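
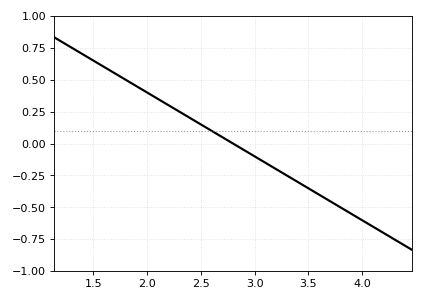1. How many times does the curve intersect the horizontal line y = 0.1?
1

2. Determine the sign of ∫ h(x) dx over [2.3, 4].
negative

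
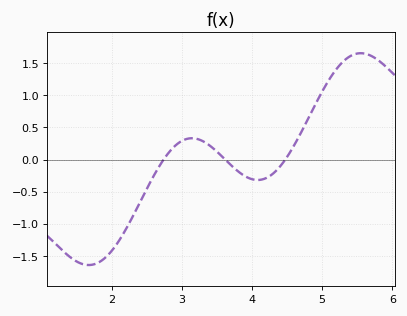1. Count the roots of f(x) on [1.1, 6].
3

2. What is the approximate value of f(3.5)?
0.1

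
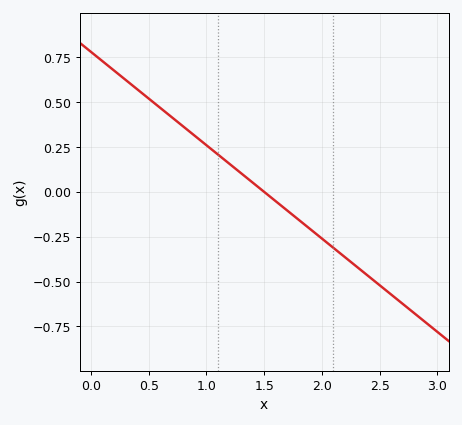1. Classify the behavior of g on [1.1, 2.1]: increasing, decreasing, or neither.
decreasing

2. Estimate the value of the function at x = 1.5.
0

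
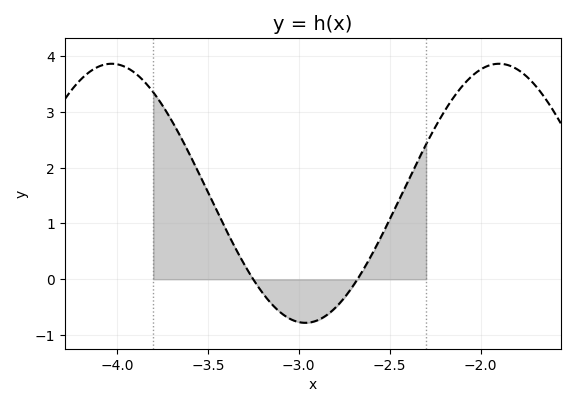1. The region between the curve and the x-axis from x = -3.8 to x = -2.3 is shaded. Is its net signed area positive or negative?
positive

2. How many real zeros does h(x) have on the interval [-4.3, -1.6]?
2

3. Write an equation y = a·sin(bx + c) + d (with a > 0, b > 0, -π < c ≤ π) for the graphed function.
y = 2.32sin(3x + 0.89) + 1.54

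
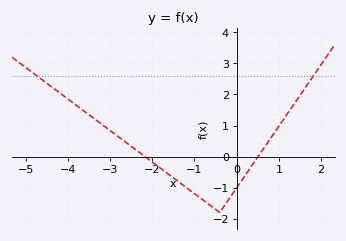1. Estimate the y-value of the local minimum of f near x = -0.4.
-1.8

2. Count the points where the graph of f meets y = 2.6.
2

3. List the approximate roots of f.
-2.17, 0.508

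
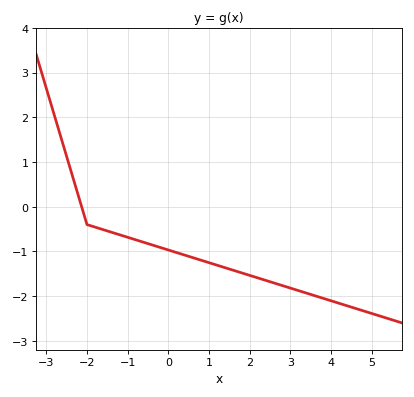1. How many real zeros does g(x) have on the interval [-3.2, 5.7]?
1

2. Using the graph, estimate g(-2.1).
-0.1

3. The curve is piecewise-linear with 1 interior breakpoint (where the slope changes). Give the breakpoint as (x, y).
(-2, -0.4)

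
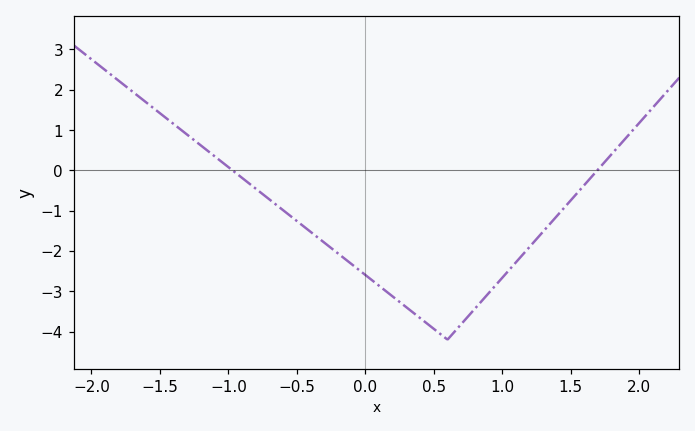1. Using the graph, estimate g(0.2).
-3.13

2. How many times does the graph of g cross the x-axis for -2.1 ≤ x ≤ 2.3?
2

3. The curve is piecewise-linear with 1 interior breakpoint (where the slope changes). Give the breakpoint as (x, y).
(0.6, -4.2)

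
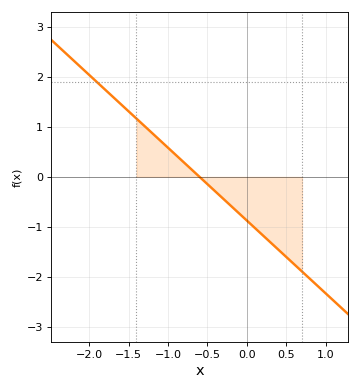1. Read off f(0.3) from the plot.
-1.31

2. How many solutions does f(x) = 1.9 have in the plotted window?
1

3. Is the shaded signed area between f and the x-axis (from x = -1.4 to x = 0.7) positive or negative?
negative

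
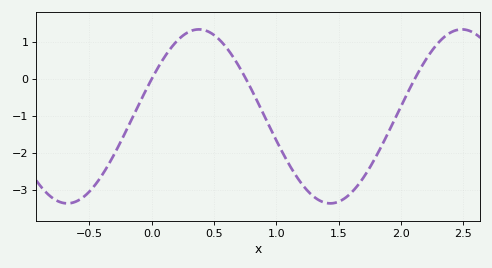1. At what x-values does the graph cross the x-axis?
0, 0.75, 2.1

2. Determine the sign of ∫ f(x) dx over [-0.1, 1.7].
negative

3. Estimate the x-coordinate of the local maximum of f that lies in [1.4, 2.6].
2.5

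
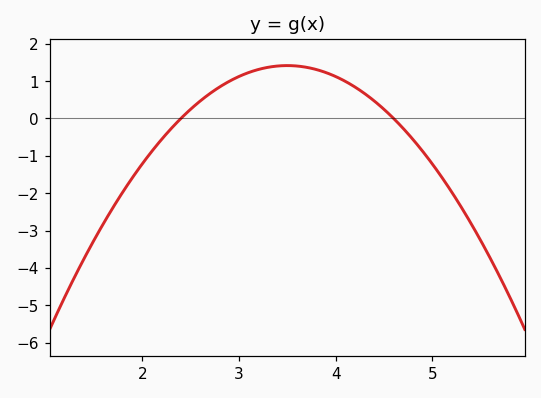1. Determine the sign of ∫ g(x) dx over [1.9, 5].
positive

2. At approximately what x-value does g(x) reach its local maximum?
3.5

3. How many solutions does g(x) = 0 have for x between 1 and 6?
2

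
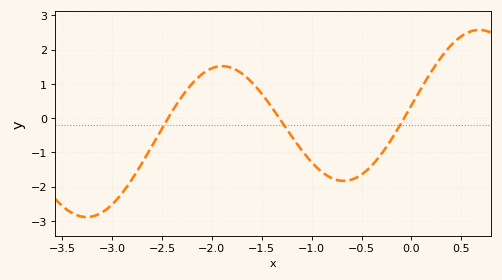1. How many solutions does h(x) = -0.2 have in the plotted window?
3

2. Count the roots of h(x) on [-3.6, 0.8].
3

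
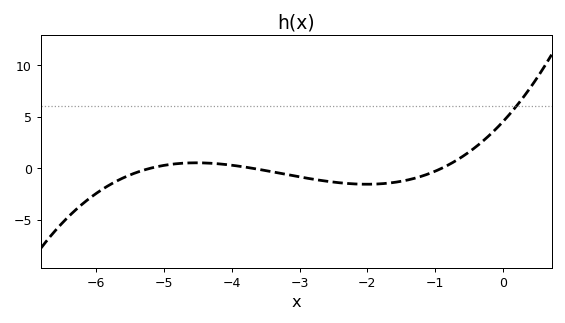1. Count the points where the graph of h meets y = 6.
1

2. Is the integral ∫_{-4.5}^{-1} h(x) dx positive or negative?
negative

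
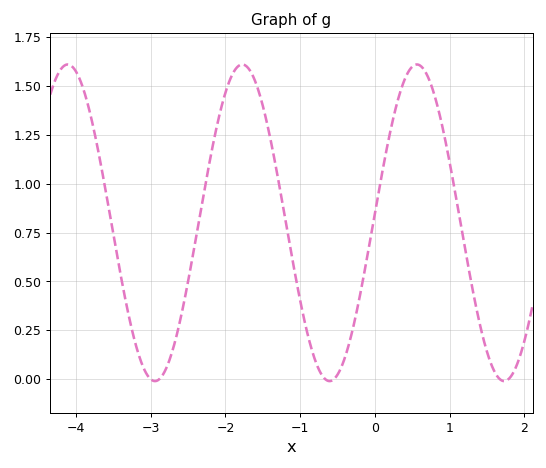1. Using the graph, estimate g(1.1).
0.9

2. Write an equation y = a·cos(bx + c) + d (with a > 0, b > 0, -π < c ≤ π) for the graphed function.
y = 0.81cos(2.7x - 1.5) + 0.8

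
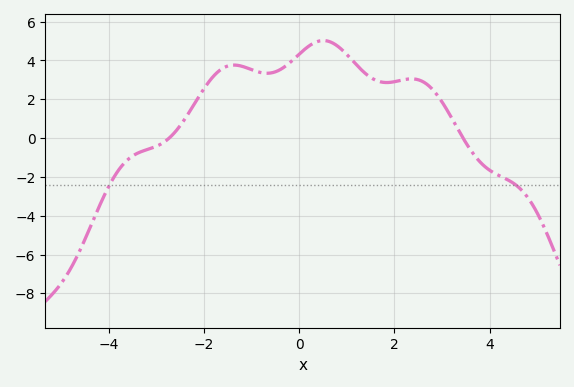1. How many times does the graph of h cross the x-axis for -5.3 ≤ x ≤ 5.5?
2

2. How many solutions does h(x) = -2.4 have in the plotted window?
2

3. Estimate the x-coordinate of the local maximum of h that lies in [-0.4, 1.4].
0.51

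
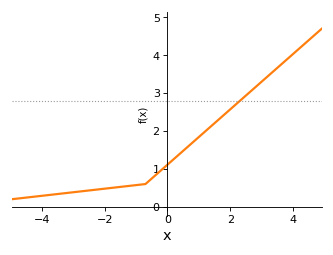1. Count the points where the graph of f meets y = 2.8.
1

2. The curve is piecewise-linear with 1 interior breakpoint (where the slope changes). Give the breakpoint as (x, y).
(-0.7, 0.6)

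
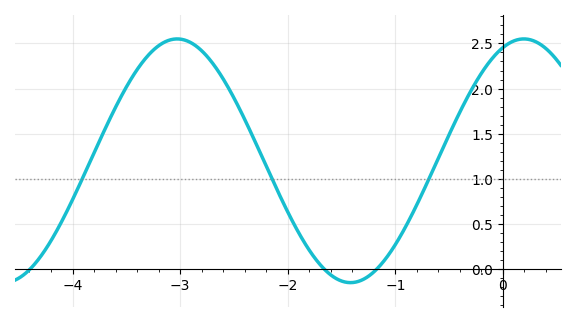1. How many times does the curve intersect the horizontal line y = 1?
3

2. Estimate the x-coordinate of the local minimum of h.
-1.42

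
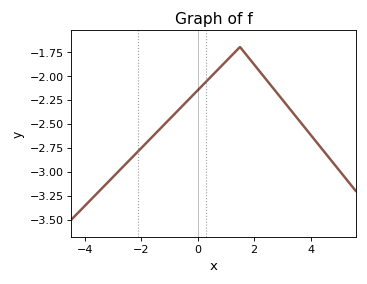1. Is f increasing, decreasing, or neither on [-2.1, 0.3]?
increasing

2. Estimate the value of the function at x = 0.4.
-2.03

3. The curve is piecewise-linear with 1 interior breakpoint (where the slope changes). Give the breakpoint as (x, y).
(1.5, -1.7)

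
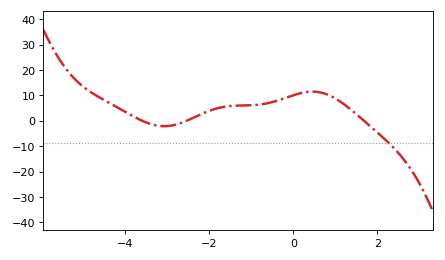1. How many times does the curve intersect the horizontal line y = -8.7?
1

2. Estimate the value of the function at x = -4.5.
8.11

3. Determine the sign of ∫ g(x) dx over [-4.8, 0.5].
positive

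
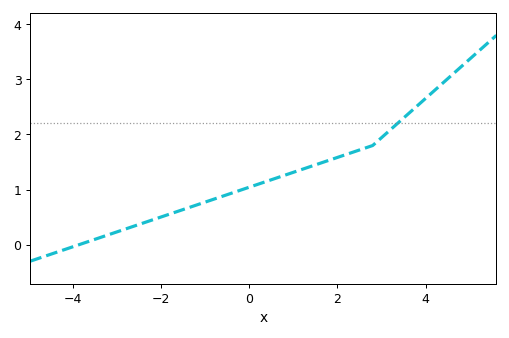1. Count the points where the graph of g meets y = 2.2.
1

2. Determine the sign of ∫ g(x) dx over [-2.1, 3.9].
positive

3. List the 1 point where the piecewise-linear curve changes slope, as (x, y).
(2.8, 1.8)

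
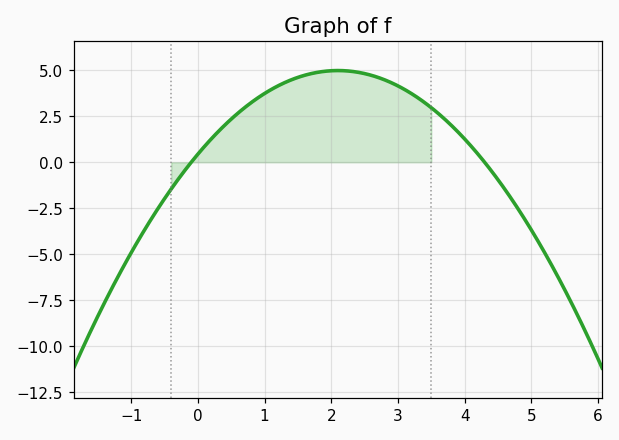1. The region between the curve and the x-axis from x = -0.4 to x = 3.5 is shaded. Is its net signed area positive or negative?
positive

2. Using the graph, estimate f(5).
-3.6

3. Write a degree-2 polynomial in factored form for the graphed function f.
y = -1.03(x + 0.1)(x - 4.3)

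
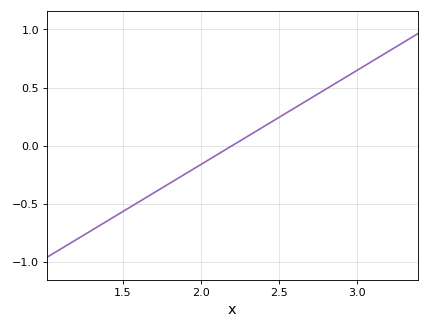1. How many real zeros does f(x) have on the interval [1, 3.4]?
1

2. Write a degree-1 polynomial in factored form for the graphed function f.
y = 0.81(x - 2.2)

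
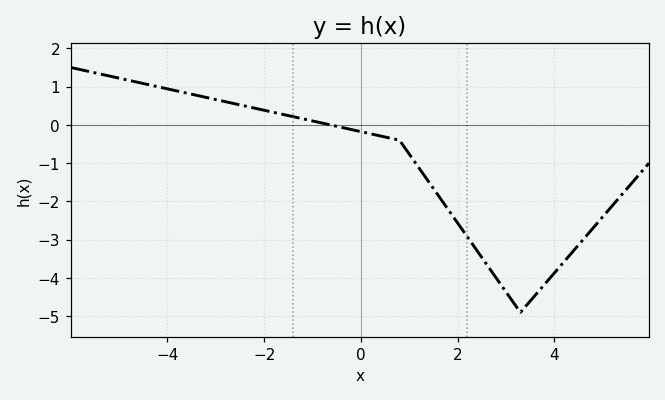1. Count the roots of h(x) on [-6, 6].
1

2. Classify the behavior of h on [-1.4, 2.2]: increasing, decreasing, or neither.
decreasing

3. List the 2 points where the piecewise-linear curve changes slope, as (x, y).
(0.8, -0.4); (3.3, -4.9)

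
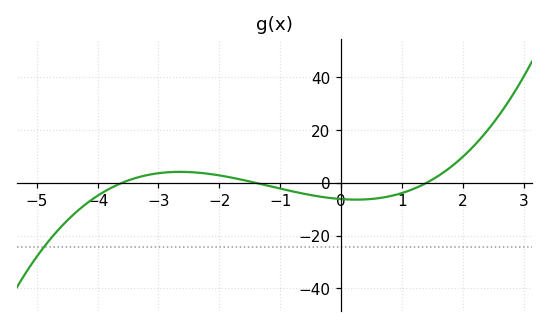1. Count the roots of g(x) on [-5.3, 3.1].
3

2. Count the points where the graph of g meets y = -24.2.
1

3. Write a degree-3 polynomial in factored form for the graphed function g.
y = 0.87(x + 3.6)(x + 1.4)(x - 1.4)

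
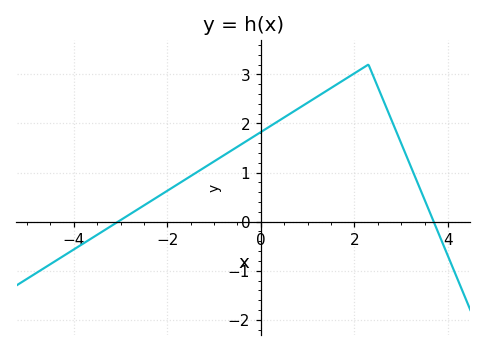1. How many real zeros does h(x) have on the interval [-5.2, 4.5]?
2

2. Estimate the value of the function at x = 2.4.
3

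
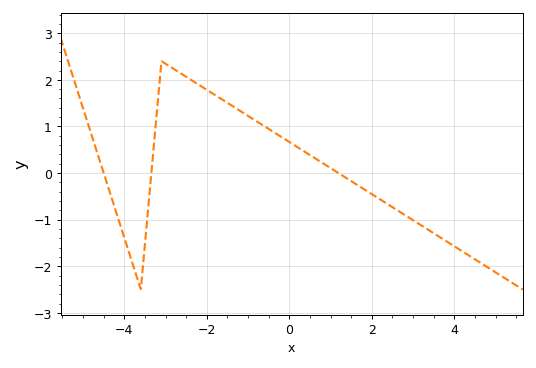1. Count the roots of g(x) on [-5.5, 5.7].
3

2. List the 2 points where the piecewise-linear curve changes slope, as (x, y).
(-3.6, -2.5); (-3.1, 2.4)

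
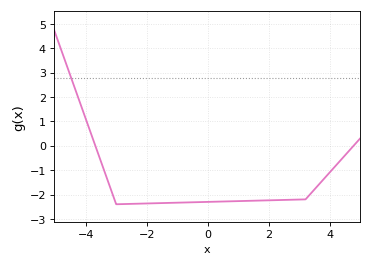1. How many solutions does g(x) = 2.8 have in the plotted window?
1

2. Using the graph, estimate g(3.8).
-1.36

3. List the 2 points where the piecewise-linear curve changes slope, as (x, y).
(-3, -2.4); (3.2, -2.2)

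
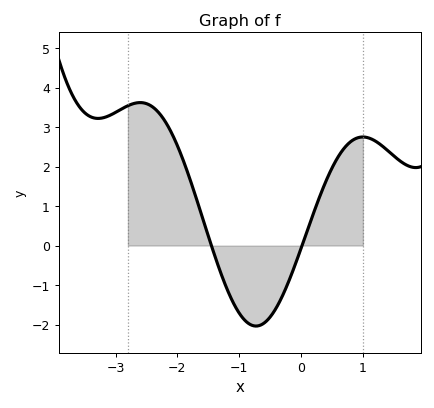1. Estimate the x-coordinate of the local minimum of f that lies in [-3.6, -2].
-3.3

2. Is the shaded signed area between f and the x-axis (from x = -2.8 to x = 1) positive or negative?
positive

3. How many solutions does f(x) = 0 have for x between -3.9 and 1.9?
2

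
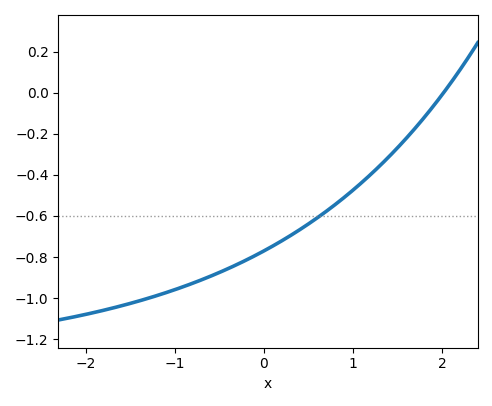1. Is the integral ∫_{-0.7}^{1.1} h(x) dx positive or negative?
negative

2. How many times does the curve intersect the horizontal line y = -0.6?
1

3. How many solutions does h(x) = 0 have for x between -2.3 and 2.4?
1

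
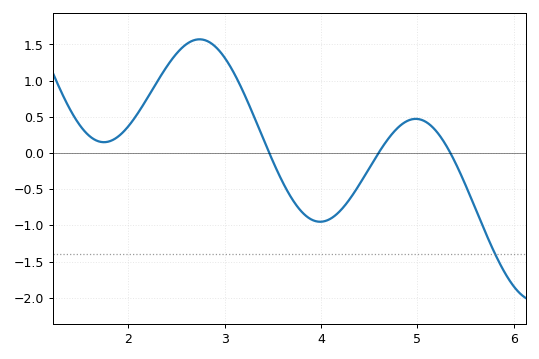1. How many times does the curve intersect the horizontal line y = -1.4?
1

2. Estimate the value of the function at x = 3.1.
1.1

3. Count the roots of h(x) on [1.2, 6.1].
3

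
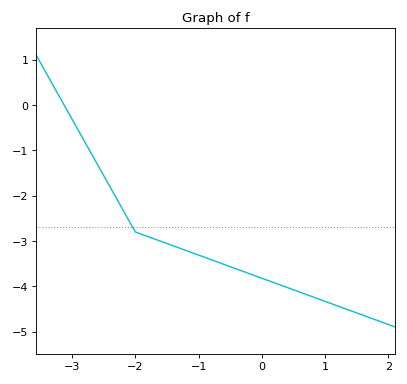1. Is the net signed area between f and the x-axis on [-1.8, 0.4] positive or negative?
negative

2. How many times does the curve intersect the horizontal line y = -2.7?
1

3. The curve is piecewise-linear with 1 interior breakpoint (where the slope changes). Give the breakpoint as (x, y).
(-2, -2.8)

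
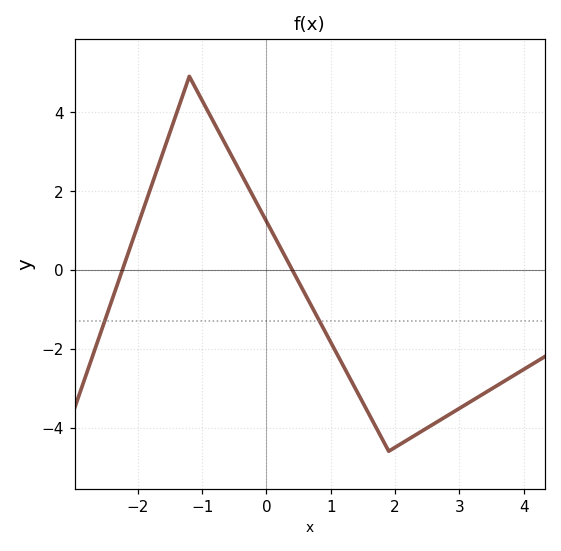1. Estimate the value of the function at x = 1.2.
-2.4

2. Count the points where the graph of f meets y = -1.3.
2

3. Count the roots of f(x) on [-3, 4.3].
2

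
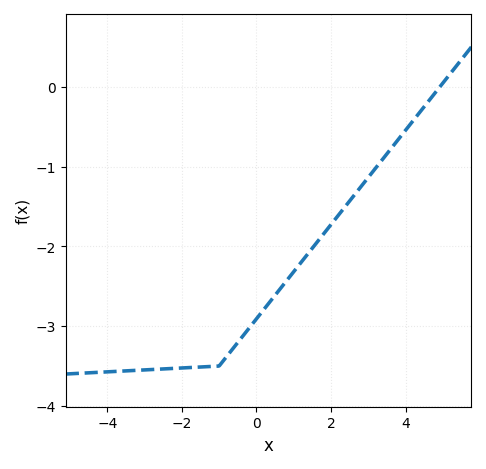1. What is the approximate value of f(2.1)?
-1.7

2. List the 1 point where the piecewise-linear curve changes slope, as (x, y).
(-1, -3.5)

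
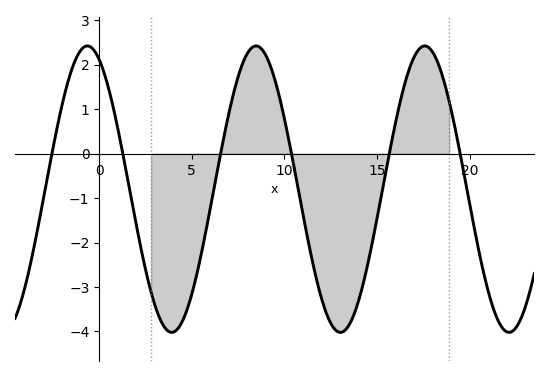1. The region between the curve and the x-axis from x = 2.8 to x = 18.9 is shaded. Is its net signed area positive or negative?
negative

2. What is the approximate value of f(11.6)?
-2.6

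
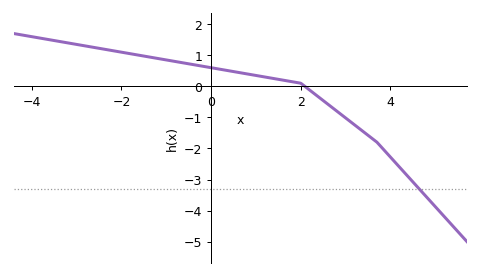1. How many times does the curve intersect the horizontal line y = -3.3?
1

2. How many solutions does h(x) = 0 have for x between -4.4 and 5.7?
1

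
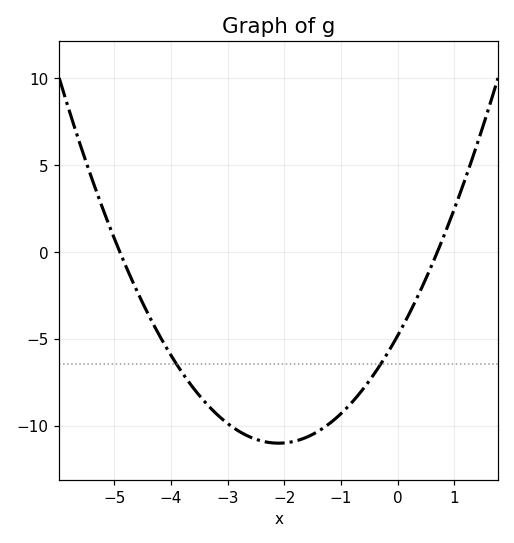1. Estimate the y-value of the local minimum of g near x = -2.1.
-11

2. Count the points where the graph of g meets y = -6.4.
2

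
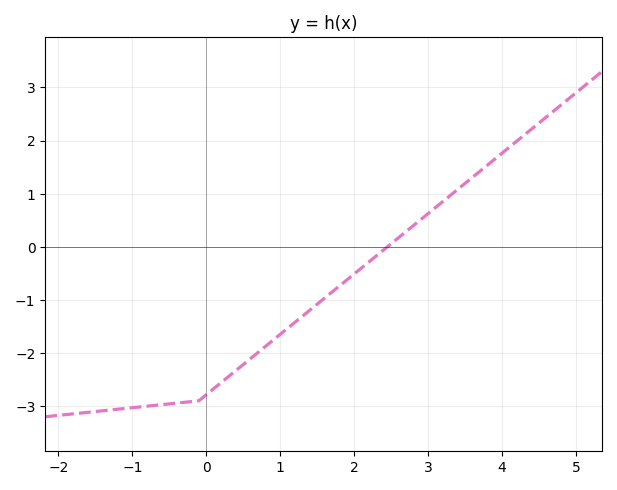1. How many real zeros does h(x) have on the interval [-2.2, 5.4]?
1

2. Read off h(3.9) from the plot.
1.6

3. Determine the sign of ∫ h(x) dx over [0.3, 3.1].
negative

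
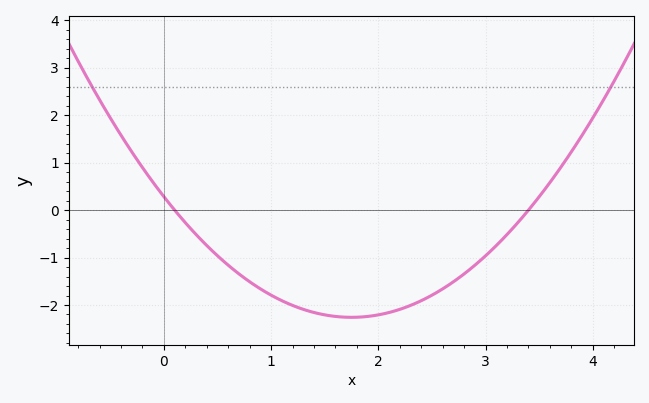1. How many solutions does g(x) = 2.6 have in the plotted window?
2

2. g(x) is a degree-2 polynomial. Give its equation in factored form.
y = 0.83(x - 0.1)(x - 3.4)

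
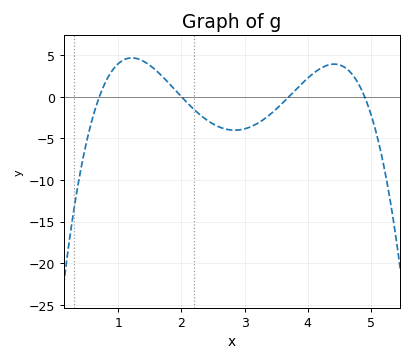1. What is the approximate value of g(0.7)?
0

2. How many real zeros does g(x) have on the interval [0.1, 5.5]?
4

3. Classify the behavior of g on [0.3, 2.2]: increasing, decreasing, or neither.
neither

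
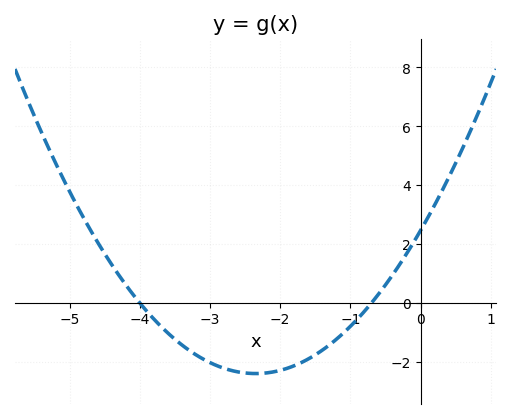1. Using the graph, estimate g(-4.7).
2.46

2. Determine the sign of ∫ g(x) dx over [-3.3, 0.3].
negative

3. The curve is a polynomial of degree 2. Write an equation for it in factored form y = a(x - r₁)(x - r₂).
y = 0.88(x + 4)(x + 0.7)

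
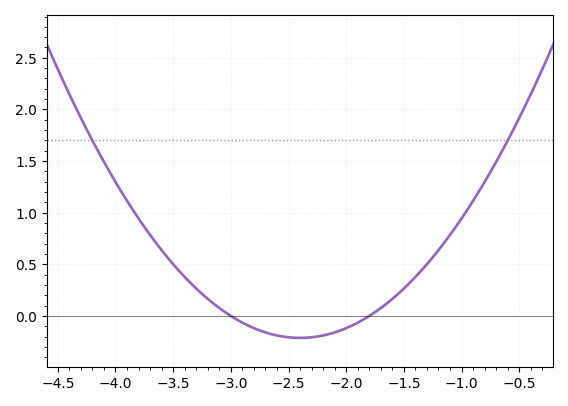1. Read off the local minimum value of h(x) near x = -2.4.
-0.212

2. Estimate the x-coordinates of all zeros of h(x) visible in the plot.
-3, -1.8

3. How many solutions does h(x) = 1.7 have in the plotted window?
2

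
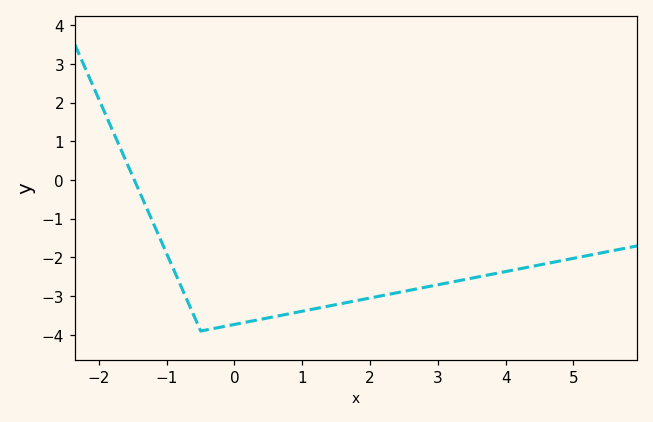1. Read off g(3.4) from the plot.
-2.57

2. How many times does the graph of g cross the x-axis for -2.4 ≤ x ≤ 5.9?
1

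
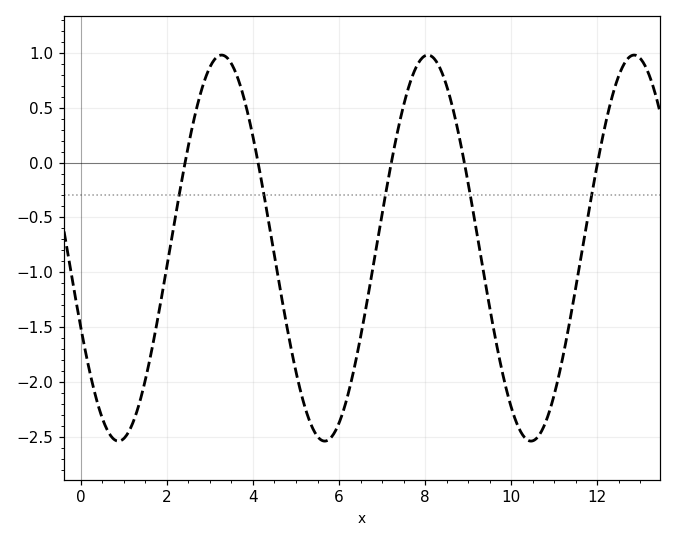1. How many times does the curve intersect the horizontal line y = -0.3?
5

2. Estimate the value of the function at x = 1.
-2.52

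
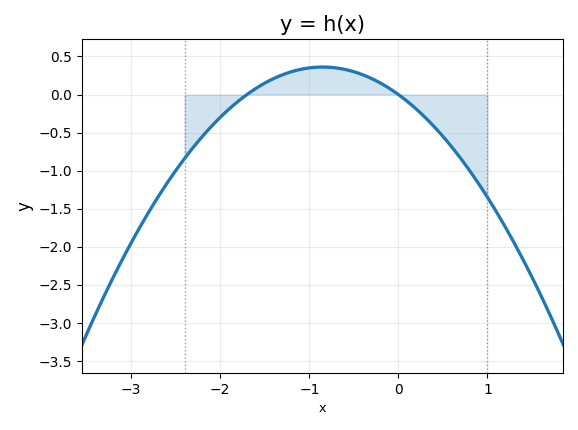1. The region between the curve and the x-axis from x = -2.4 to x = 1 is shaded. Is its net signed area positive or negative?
negative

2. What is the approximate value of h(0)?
0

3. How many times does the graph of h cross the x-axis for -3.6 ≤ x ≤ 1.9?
2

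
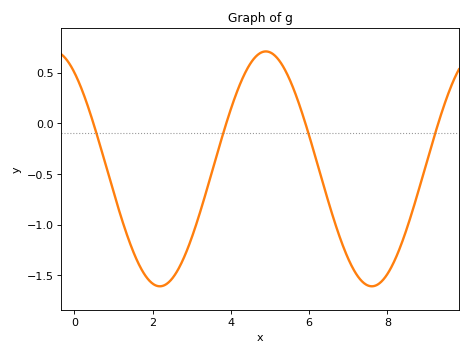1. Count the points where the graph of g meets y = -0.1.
4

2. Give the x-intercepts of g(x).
0.486, 3.88, 5.9, 9.3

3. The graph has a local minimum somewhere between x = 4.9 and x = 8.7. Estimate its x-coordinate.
7.6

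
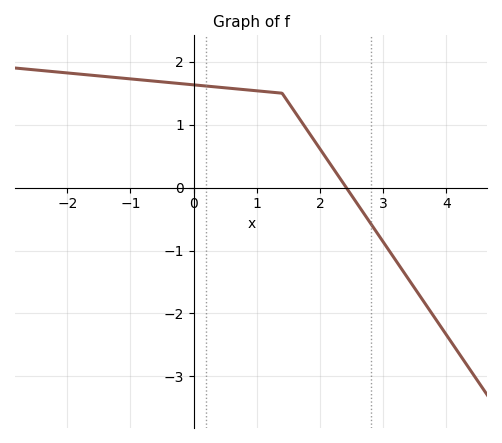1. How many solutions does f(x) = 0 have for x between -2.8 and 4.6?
1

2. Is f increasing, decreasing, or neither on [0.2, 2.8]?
decreasing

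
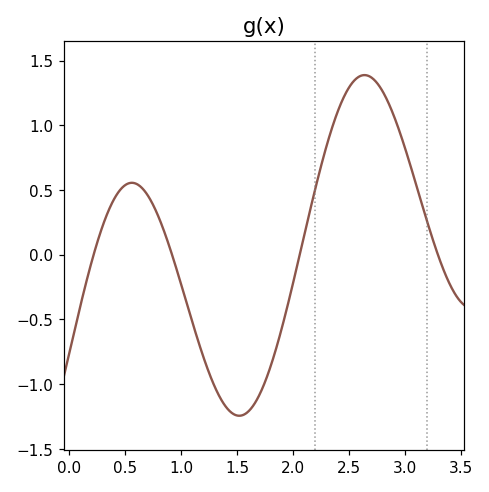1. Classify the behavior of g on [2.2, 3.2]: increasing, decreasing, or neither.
neither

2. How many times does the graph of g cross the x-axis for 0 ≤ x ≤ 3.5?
4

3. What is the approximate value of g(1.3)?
-1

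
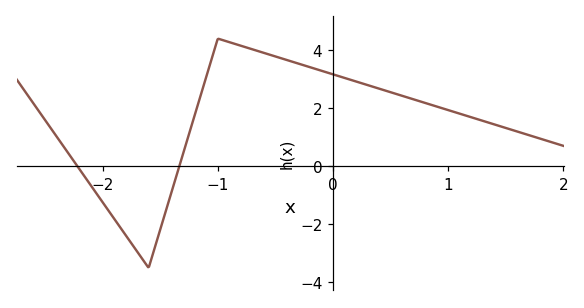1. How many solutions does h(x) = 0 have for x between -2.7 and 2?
2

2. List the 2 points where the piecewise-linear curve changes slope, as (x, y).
(-1.6, -3.5); (-1, 4.4)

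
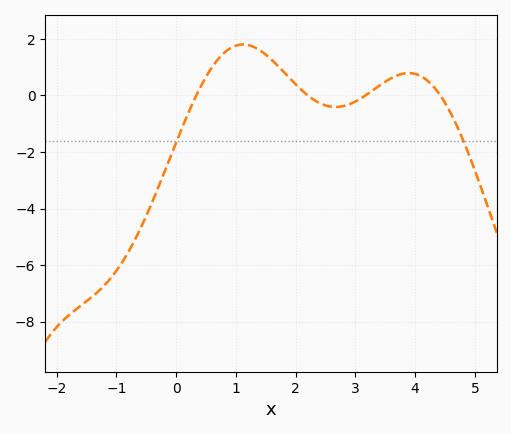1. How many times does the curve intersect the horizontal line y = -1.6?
2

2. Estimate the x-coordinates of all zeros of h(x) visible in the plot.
0.4, 2.2, 3.2, 4.4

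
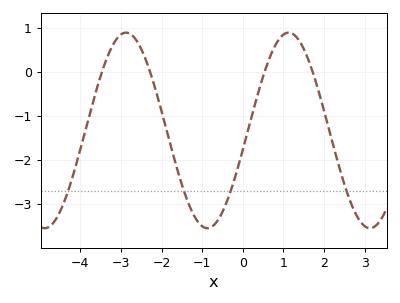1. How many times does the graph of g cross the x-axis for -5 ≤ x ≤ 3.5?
4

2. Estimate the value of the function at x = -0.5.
-3.18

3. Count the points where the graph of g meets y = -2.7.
4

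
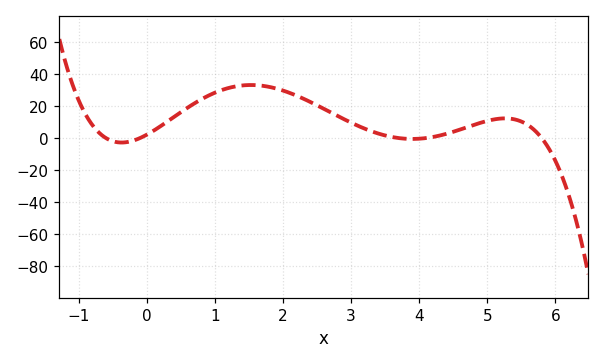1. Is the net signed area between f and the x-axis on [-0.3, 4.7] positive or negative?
positive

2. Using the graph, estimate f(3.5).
1.63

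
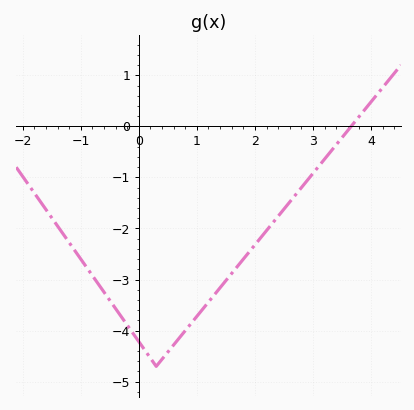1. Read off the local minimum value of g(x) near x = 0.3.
-4.7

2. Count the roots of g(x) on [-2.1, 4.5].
1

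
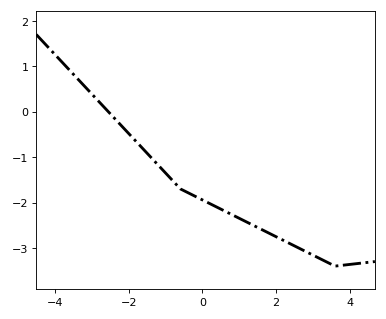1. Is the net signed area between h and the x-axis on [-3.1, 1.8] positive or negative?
negative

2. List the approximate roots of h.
-2.56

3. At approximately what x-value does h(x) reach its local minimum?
3.6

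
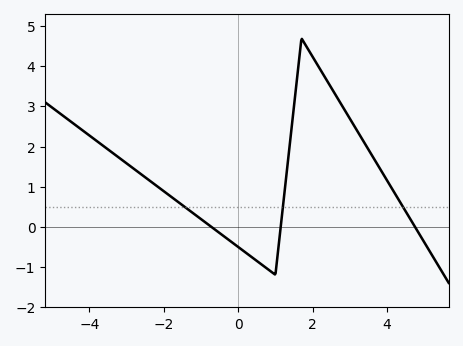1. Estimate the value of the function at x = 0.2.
-0.6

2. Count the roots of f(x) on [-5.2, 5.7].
3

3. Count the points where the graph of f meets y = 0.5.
3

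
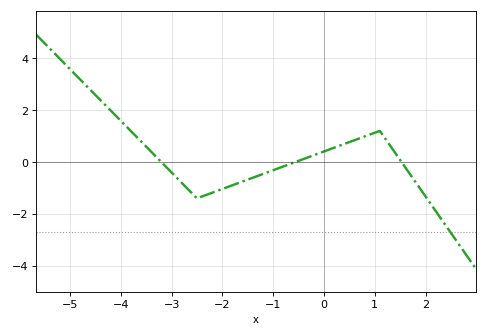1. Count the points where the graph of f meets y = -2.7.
1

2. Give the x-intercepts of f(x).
-3.2, -0.6, 1.6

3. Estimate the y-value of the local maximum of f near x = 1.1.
1.2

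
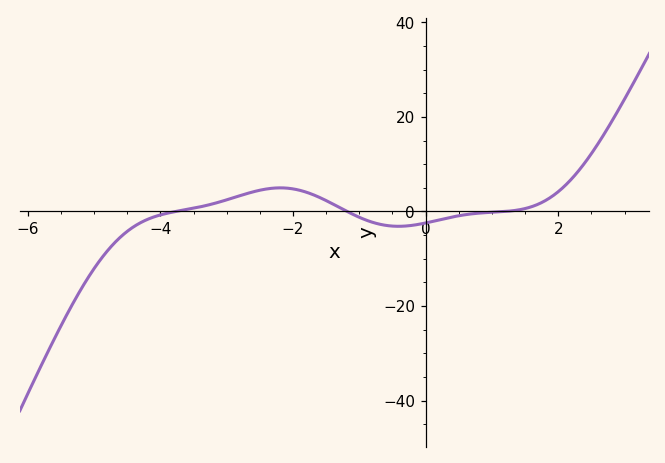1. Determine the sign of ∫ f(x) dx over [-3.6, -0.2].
positive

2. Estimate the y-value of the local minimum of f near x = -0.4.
-3.14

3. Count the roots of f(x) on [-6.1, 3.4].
3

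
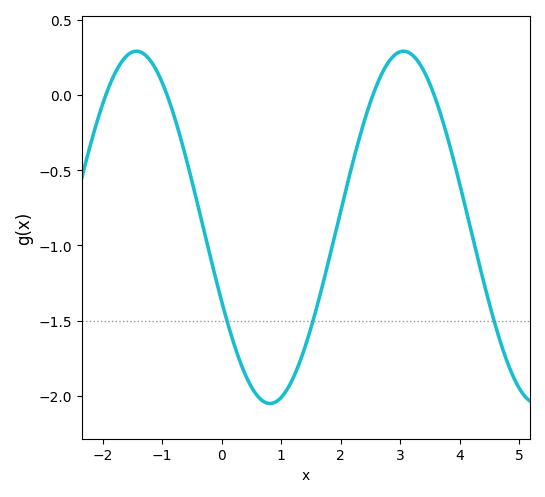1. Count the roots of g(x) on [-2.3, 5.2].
4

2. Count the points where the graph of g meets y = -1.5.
3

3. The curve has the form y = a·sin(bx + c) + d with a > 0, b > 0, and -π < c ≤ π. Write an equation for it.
y = 1.17sin(1.4x - 2.7) - 0.88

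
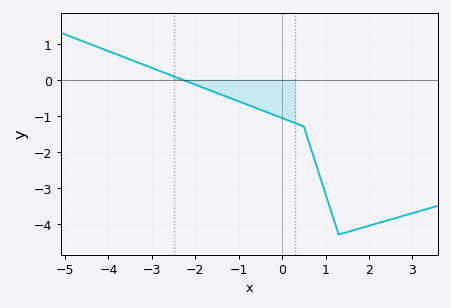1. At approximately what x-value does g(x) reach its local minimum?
1.3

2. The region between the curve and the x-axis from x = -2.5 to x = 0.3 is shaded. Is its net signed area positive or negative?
negative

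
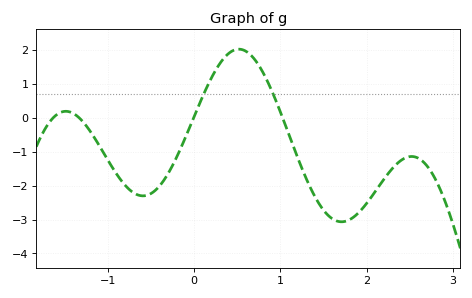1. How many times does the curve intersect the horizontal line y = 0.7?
2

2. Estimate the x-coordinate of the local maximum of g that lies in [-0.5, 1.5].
0.5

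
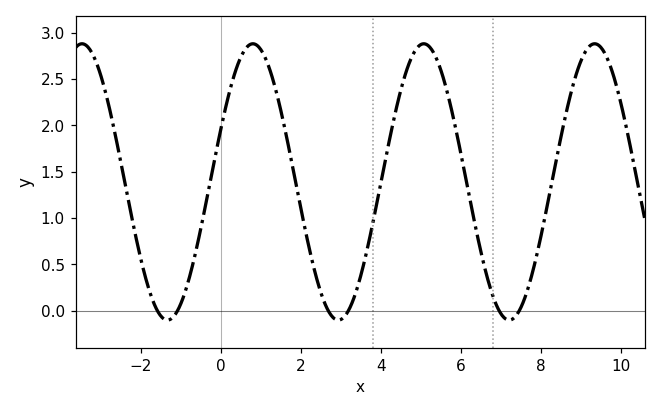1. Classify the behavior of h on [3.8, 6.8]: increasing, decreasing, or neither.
neither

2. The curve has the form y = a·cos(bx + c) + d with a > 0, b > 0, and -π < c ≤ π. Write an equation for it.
y = 1.49cos(1.47x - 1.18) + 1.39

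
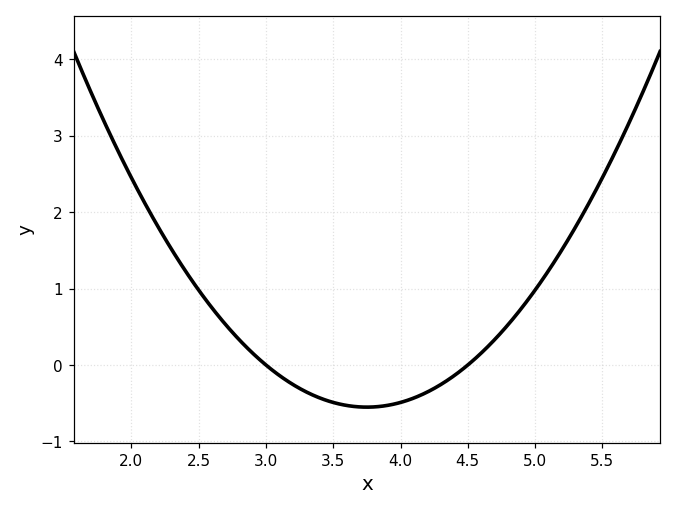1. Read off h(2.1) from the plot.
2.1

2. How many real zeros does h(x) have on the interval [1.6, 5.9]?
2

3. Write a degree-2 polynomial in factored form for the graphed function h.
y = 0.98(x - 3)(x - 4.5)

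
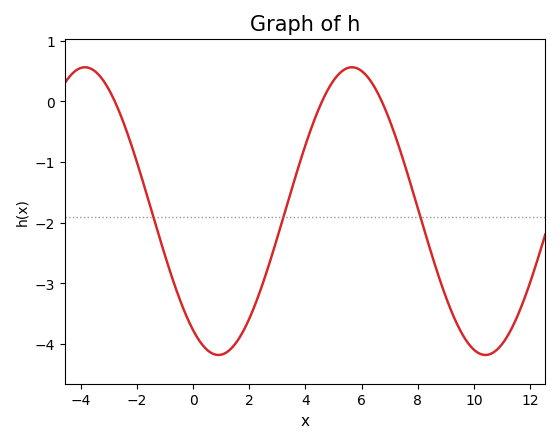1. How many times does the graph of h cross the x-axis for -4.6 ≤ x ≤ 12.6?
3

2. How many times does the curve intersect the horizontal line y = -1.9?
3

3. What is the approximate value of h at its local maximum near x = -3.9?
0.6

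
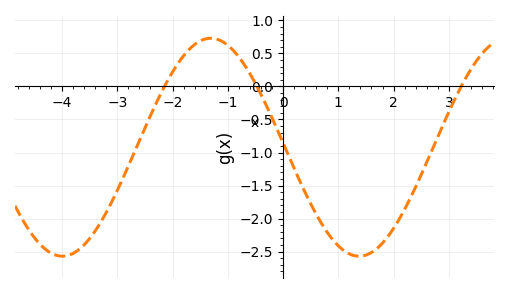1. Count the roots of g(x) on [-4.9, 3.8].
3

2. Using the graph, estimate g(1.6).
-2.51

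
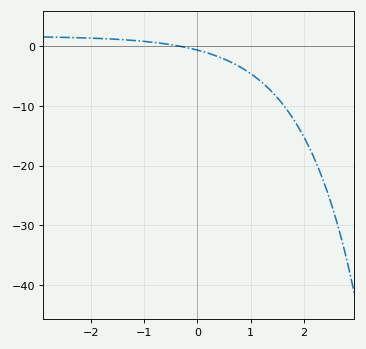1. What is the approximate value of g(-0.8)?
1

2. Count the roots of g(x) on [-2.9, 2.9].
1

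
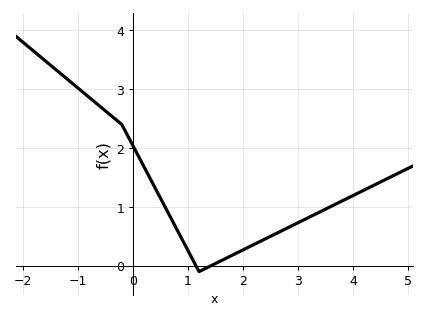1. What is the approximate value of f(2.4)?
0.455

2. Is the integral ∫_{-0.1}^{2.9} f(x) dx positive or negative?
positive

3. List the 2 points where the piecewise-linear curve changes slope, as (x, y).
(-0.2, 2.4); (1.2, -0.1)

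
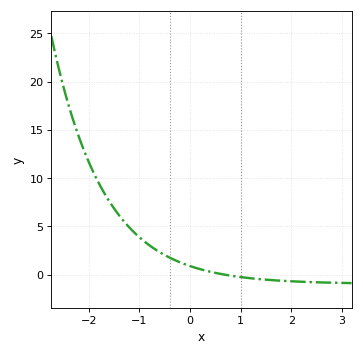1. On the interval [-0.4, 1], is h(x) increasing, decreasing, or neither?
decreasing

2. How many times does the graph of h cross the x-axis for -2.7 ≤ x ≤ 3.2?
1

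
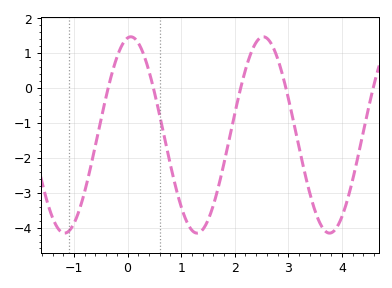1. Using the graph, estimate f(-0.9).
-3.49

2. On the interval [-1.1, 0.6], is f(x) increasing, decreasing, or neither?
neither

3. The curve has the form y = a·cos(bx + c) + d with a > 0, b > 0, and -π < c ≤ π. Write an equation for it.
y = 2.81cos(2.54x - 0.15) - 1.35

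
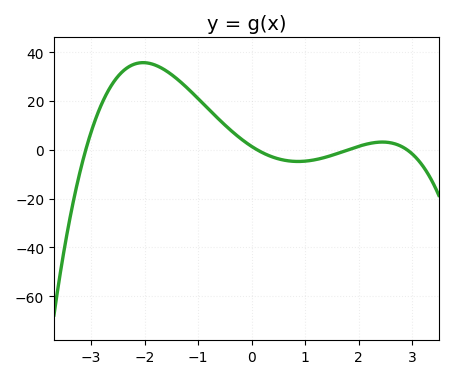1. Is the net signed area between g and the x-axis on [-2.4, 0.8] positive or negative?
positive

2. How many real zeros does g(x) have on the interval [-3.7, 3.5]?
4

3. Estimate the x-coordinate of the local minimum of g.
0.9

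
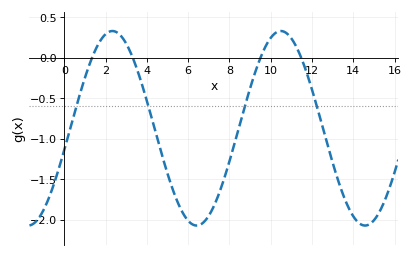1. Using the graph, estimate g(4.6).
-1.08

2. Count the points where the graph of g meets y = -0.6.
4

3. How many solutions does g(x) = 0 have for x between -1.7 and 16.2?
4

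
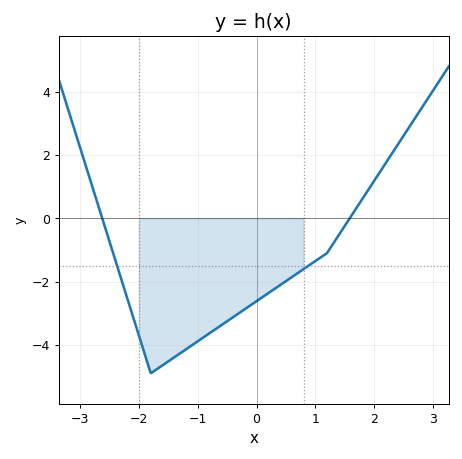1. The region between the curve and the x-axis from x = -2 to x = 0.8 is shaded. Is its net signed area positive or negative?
negative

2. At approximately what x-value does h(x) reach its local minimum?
-1.8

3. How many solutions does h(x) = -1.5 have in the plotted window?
2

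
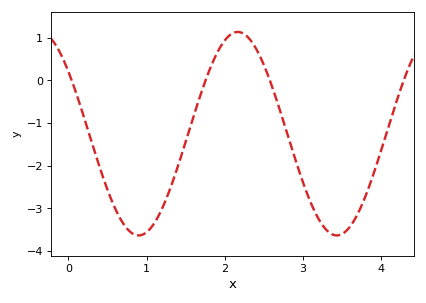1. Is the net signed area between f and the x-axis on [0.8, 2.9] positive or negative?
negative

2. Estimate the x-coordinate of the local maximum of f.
2.17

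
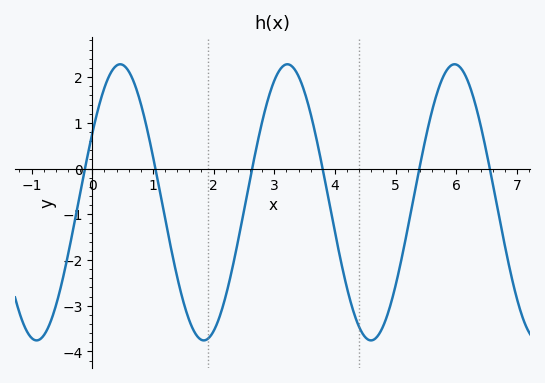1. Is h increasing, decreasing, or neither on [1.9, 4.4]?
neither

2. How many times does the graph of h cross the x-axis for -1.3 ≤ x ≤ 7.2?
6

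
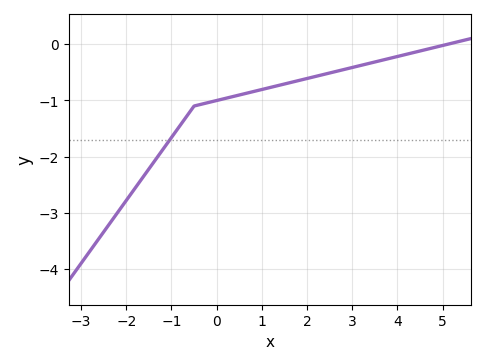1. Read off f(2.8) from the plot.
-0.455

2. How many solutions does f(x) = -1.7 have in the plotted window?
1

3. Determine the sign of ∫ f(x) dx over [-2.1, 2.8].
negative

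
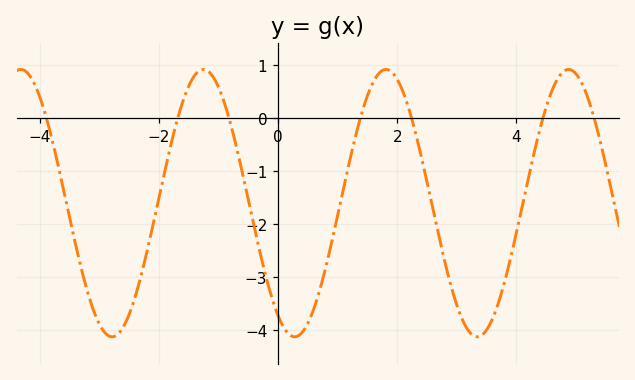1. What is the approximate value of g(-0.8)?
-0.1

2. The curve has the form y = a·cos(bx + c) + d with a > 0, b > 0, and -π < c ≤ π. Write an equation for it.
y = 2.52cos(2x + 2.6) - 1.6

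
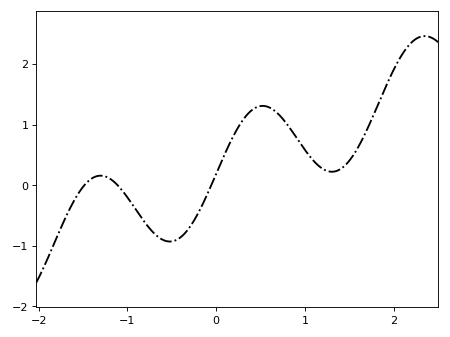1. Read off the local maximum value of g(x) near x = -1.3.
0.2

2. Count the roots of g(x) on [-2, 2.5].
3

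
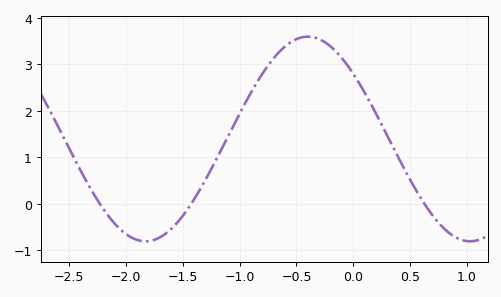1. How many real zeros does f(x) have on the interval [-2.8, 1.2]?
3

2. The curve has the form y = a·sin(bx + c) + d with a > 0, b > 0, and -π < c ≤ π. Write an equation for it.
y = 2.2sin(2.2x + 2.45) + 1.39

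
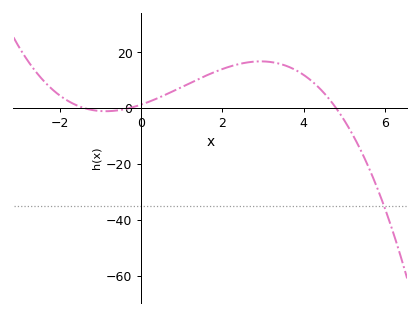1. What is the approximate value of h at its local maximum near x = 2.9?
16.7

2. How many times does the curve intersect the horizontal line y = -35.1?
1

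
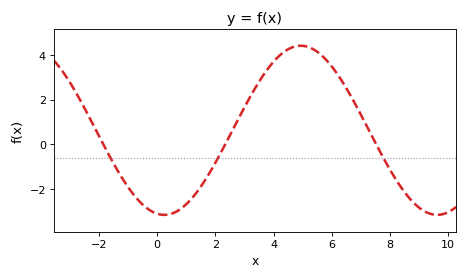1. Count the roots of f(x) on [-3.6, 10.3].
3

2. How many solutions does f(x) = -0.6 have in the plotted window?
3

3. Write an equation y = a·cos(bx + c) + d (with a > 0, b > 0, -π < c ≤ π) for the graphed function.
y = 3.77cos(0.67x + 3) + 0.63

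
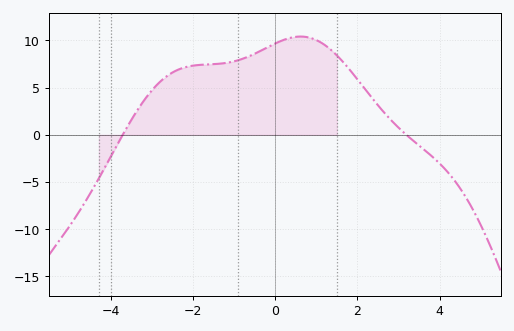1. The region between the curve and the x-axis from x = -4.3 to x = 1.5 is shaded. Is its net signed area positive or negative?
positive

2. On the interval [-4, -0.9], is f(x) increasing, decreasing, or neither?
increasing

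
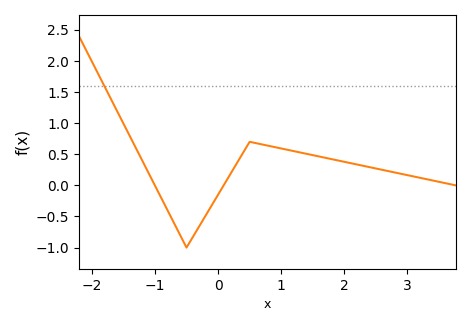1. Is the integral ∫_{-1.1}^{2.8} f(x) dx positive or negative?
positive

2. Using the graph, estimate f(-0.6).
-0.801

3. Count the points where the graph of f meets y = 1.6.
1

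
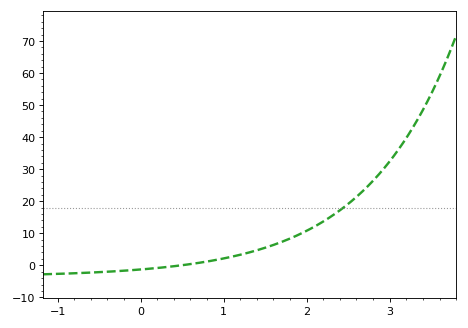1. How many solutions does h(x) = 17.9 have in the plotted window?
1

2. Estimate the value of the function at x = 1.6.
6.36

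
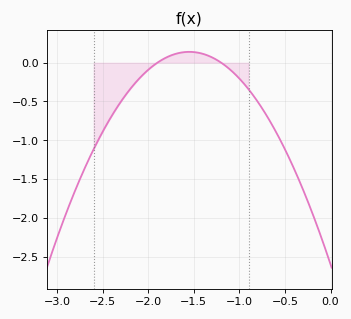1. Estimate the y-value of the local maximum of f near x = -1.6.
0.15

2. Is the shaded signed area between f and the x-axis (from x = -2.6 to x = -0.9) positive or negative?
negative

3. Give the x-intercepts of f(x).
-1.9, -1.2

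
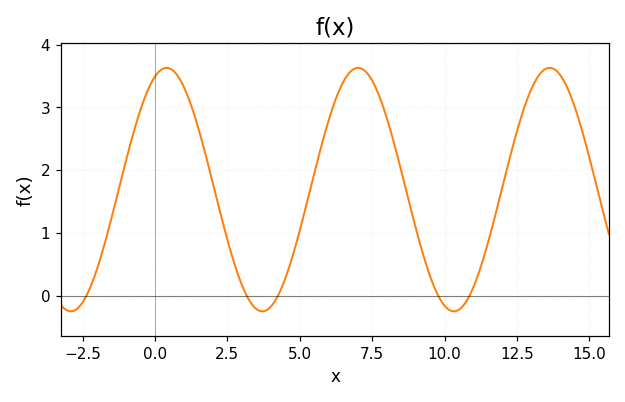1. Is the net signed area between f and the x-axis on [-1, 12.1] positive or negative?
positive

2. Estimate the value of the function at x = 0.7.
3.55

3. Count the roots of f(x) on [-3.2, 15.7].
5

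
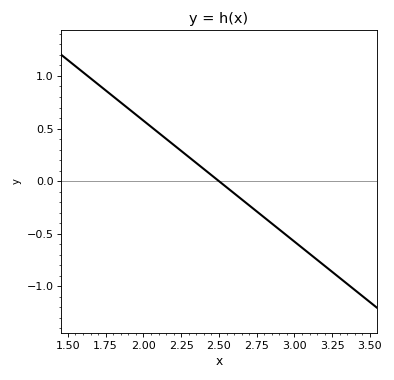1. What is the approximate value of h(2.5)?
0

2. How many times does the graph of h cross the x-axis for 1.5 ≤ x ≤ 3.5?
1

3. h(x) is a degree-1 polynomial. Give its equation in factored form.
y = -1.15(x - 2.5)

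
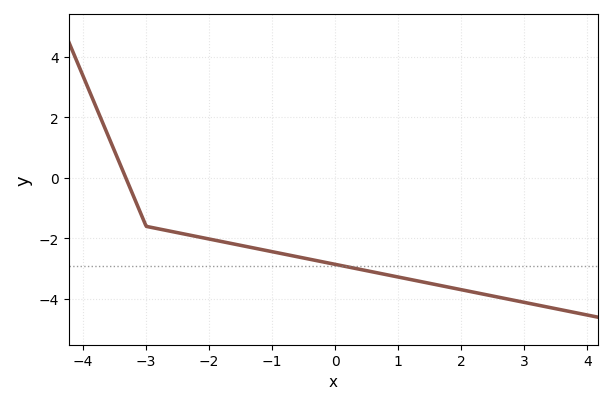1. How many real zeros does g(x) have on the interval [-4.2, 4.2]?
1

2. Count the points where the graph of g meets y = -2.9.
1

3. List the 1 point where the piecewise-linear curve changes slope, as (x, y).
(-3, -1.6)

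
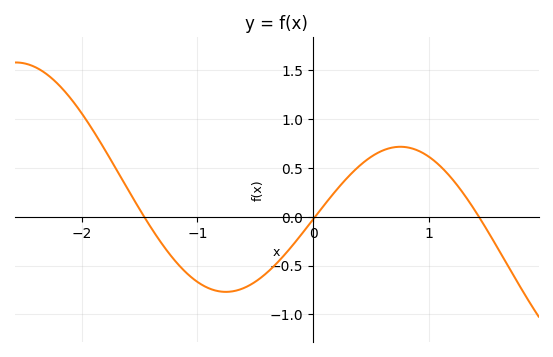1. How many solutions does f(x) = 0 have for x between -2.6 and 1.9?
3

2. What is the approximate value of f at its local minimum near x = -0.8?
-0.77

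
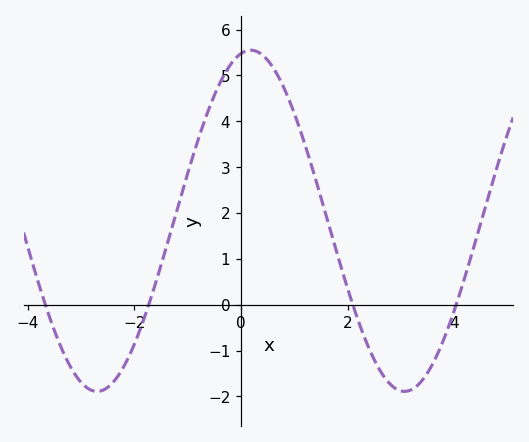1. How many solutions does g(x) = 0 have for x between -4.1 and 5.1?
4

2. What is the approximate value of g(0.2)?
5.55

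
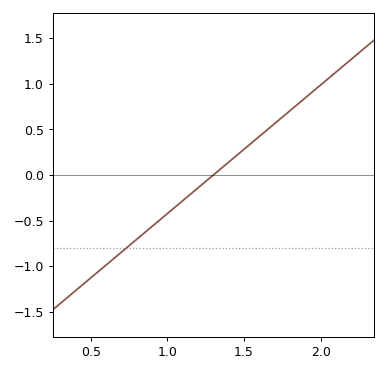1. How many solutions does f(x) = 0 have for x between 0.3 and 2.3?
1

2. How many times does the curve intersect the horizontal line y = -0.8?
1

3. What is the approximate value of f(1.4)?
0.15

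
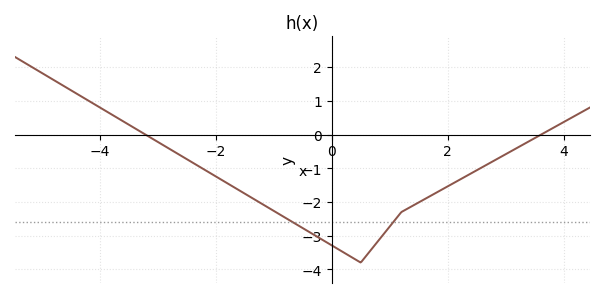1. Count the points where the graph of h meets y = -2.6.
2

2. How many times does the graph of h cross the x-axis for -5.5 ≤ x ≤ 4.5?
2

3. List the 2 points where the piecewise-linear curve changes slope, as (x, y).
(0.5, -3.8); (1.2, -2.3)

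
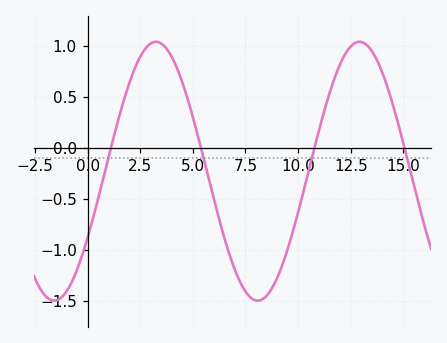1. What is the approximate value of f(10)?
-0.633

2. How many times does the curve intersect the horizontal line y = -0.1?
4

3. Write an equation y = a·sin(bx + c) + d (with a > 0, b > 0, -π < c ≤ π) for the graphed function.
y = 1.27sin(0.65x - 0.54) - 0.23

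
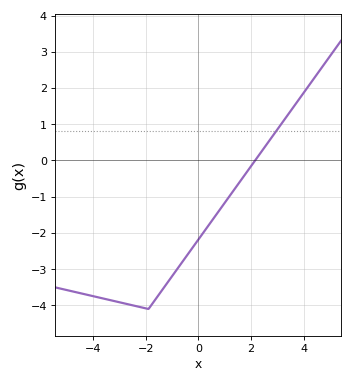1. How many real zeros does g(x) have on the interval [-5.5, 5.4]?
1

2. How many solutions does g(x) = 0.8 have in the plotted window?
1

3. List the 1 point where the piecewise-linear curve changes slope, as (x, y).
(-1.9, -4.1)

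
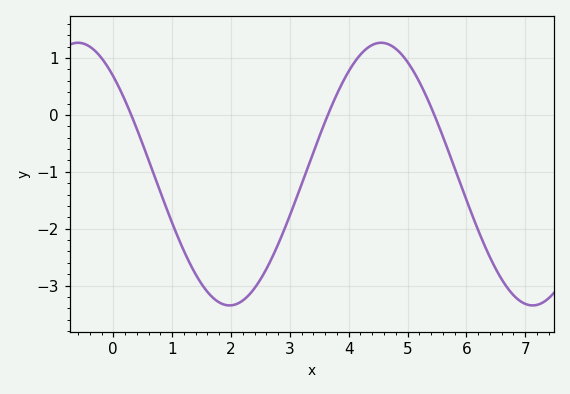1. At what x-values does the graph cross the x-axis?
0.4, 3.6, 5.4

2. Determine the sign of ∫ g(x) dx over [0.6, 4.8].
negative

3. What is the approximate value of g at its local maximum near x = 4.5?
1.3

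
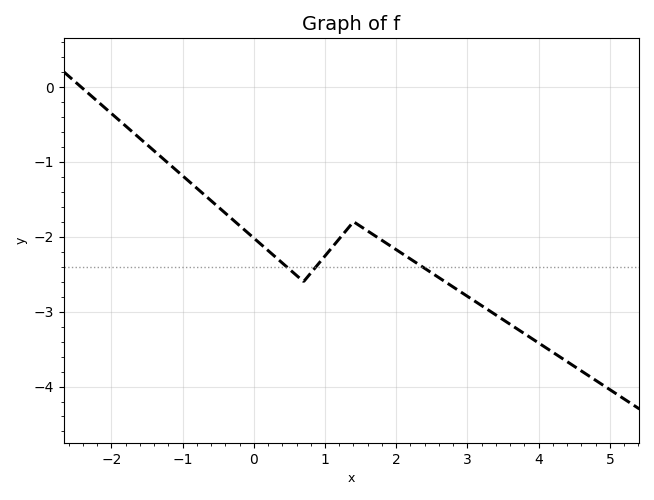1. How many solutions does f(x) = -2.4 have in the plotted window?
3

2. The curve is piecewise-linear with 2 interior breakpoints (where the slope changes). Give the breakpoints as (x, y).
(0.7, -2.6); (1.4, -1.8)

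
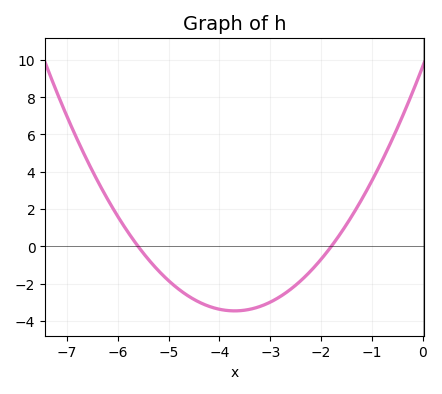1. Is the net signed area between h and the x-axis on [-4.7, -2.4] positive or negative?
negative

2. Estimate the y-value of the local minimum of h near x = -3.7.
-3.4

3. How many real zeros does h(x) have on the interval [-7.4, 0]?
2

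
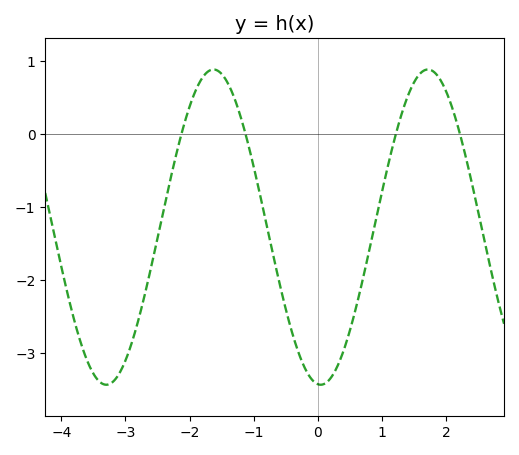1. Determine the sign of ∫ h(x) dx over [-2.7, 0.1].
negative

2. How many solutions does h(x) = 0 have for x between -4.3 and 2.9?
4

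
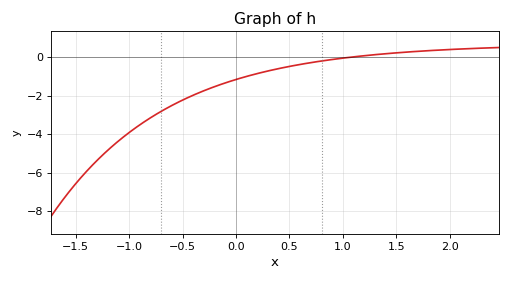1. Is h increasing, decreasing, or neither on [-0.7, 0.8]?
increasing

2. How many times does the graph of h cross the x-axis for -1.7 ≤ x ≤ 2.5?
1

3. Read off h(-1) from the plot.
-3.92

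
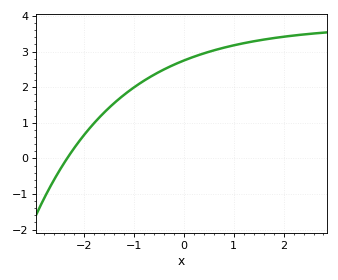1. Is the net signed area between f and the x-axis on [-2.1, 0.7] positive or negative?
positive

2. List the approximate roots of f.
-2.34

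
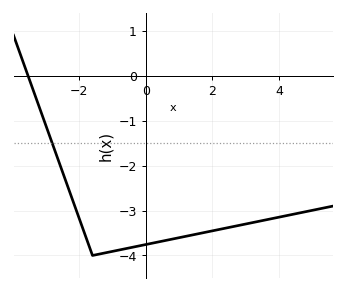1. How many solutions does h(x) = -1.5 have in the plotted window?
1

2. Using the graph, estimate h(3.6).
-3.2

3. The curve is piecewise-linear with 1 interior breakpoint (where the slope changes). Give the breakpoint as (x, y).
(-1.6, -4)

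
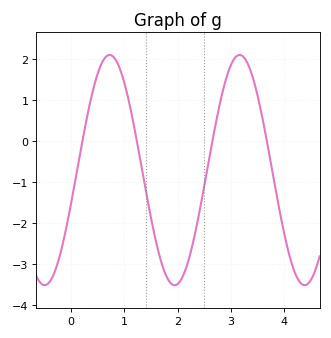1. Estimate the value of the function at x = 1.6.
-2.49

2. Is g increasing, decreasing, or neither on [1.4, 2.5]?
neither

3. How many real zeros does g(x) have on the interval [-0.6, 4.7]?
4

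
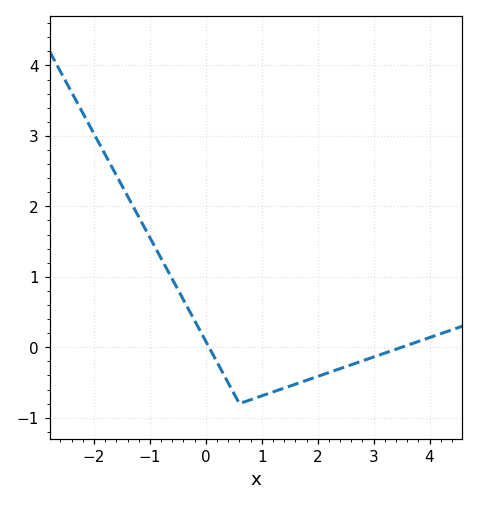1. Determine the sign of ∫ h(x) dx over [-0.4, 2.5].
negative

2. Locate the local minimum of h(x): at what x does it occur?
0.6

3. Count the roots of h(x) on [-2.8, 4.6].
2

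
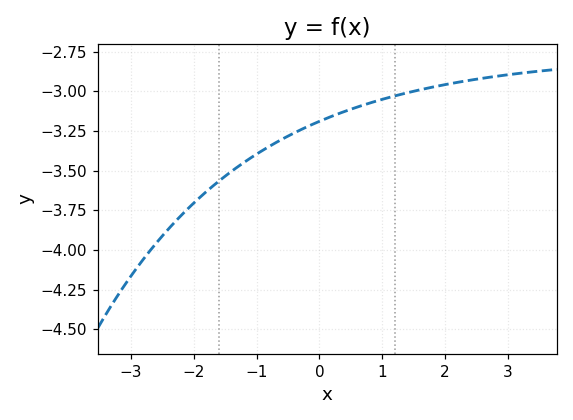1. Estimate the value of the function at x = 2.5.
-2.92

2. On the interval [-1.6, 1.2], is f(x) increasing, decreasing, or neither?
increasing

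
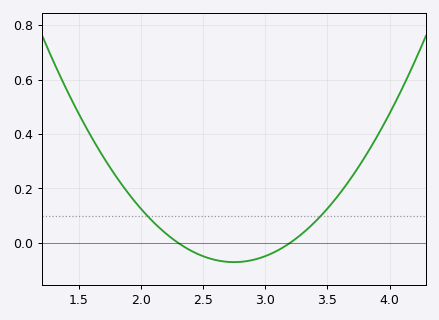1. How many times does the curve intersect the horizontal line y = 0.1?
2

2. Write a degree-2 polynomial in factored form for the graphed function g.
y = 0.35(x - 2.3)(x - 3.2)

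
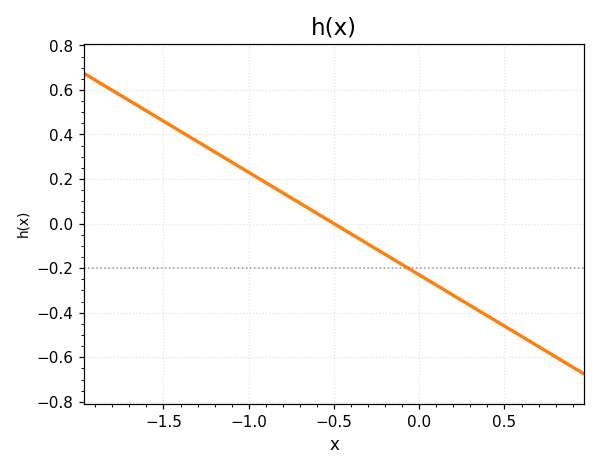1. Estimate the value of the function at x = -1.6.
0.5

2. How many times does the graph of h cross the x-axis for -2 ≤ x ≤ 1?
1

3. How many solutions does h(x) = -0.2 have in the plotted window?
1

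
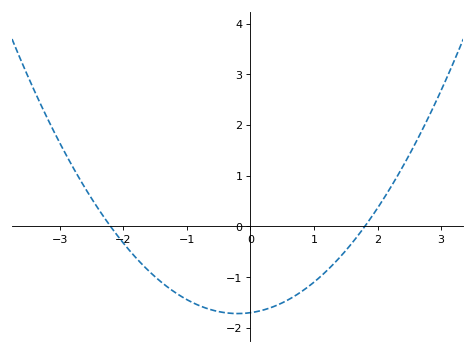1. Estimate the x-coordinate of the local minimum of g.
-0.2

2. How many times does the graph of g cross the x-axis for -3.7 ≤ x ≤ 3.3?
2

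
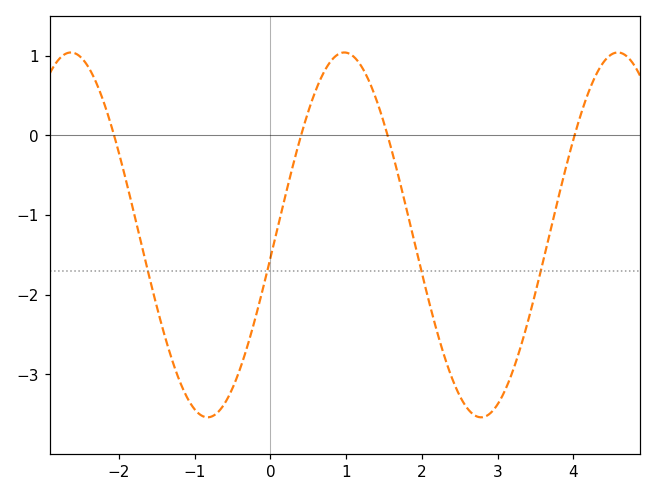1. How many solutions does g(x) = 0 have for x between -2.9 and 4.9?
4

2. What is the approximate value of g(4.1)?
0.263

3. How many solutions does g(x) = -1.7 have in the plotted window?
4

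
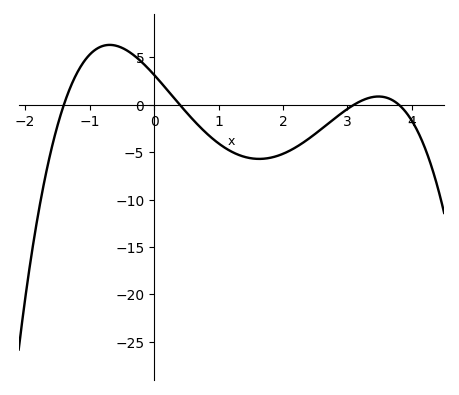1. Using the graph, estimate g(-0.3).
5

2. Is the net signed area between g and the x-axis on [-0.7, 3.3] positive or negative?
negative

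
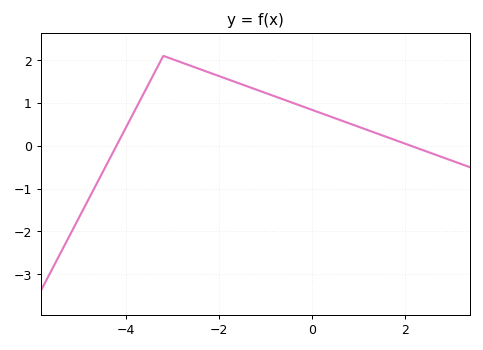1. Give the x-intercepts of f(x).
-4.2, 2.2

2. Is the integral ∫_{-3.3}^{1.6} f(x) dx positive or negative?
positive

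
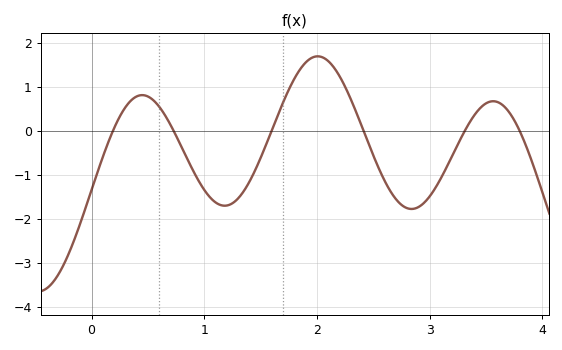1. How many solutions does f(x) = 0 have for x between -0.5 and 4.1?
6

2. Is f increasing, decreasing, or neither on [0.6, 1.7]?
neither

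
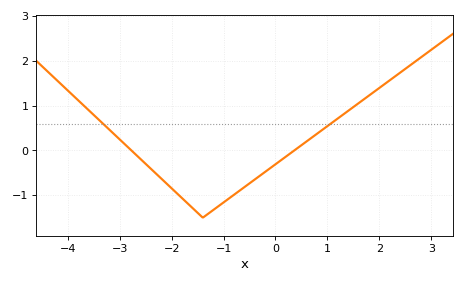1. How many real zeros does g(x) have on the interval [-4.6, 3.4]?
2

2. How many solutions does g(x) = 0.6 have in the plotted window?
2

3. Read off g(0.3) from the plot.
-0.1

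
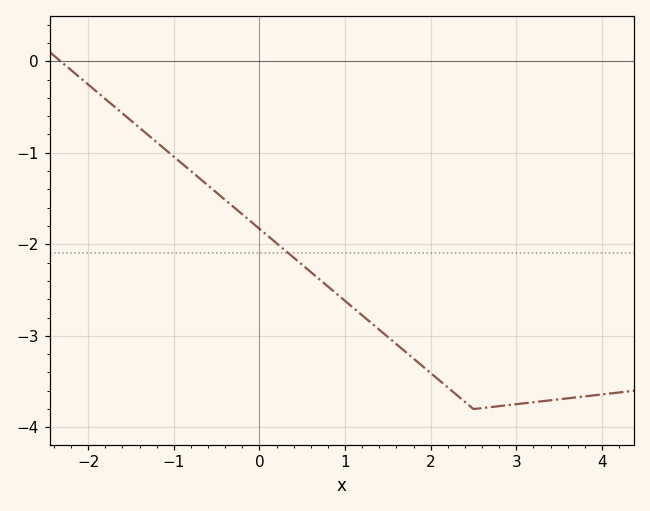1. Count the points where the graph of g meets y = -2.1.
1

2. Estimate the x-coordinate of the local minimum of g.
2.5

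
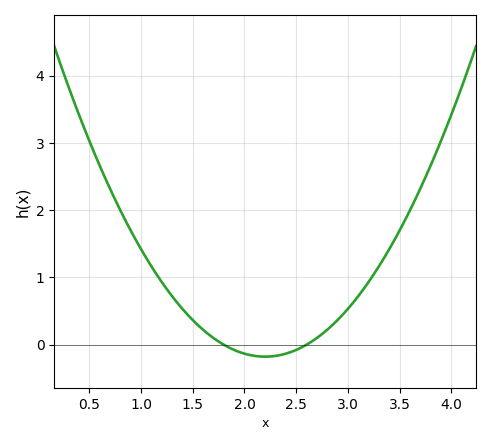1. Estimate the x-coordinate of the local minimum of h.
2.2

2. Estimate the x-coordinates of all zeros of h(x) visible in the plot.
1.8, 2.6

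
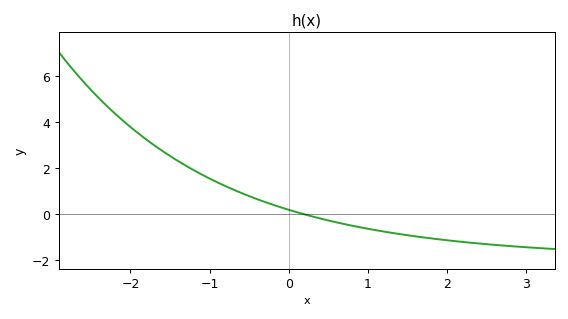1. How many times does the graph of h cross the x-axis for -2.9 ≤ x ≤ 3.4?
1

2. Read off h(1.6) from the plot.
-1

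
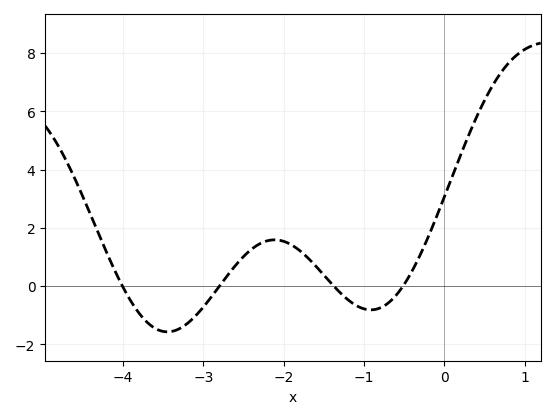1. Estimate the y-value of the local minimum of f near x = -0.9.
-0.813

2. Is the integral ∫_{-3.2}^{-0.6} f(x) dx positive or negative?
positive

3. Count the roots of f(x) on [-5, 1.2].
4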